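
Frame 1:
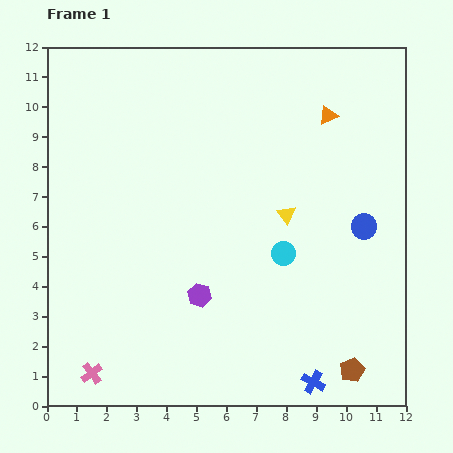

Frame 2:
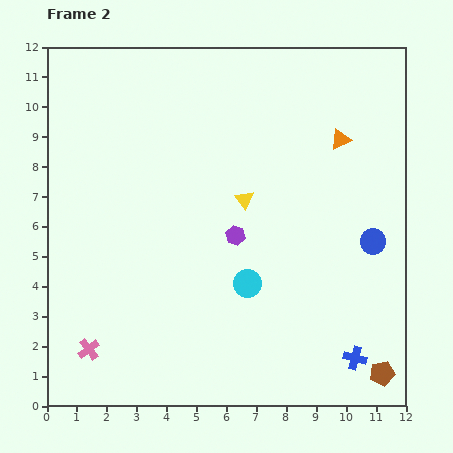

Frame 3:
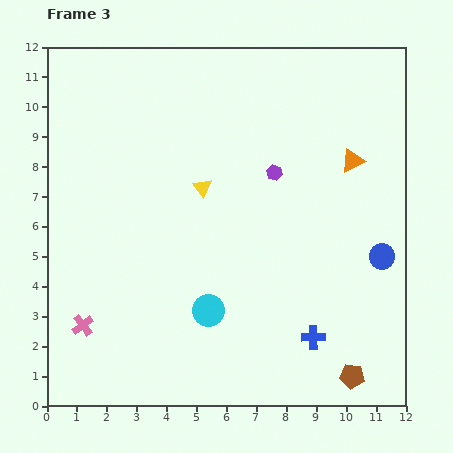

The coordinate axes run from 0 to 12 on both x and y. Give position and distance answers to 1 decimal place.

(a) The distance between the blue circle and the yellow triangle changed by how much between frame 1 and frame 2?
+1.9

Distance in frame 1: 2.6. Distance in frame 2: 4.5.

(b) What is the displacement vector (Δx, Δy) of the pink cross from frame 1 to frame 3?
(-0.3, 1.6)

The pink cross was at (1.5, 1.1) in frame 1 and (1.2, 2.7) in frame 3.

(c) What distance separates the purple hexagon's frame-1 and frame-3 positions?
4.8

The purple hexagon moved from (5.1, 3.7) to (7.6, 7.8), a distance of √(2.5² + 4.1²) ≈ 4.8.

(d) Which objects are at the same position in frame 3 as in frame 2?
none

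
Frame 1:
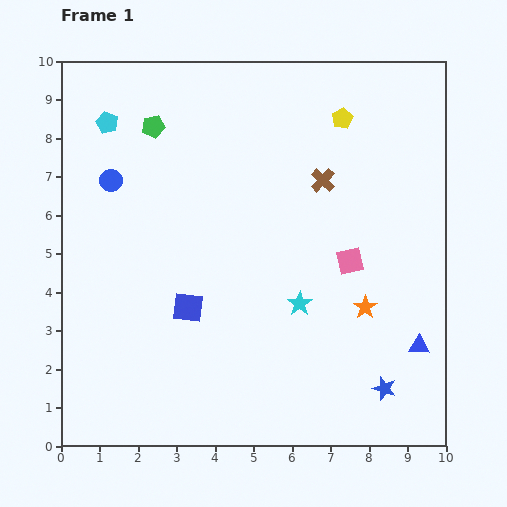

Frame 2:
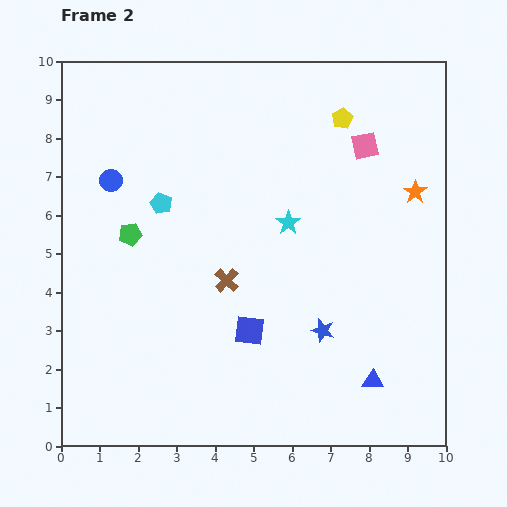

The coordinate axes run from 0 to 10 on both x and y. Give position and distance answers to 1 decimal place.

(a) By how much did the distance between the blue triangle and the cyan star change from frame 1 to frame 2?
+1.4

Distance in frame 1: 3.3. Distance in frame 2: 4.7.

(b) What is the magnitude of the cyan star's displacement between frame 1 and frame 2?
2.1

The cyan star moved from (6.2, 3.7) to (5.9, 5.8), a distance of √(0.3² + 2.1²) ≈ 2.1.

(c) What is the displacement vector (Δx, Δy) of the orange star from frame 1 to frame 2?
(1.3, 3.0)

The orange star was at (7.9, 3.6) in frame 1 and (9.2, 6.6) in frame 2.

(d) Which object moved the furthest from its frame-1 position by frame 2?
the brown cross

(moved 3.6; next 3.3)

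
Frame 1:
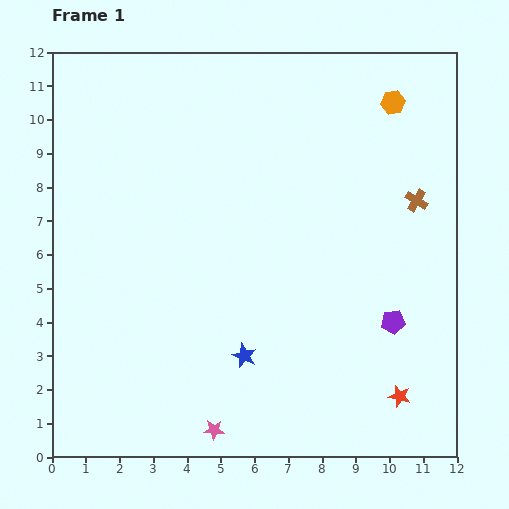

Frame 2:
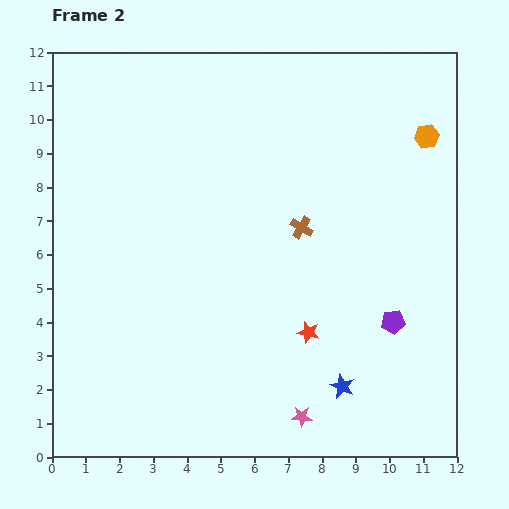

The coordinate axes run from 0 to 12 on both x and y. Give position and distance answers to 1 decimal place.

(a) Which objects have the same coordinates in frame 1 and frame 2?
the purple pentagon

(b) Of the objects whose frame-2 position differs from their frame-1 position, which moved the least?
the orange hexagon

(moved 1.4)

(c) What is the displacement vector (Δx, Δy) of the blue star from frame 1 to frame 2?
(2.9, -0.9)

The blue star was at (5.7, 3.0) in frame 1 and (8.6, 2.1) in frame 2.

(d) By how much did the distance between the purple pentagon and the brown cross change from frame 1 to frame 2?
+0.2

Distance in frame 1: 3.7. Distance in frame 2: 3.9.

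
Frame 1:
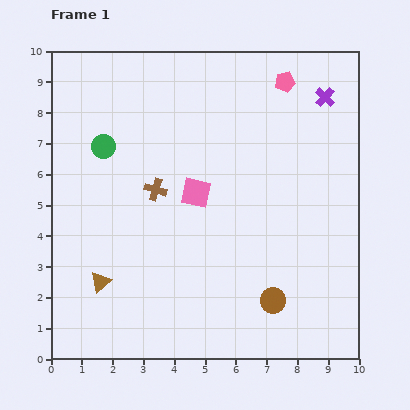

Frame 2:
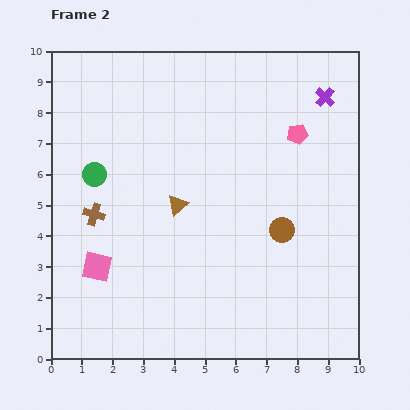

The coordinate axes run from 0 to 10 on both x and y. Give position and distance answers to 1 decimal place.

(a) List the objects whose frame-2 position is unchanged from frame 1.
the purple cross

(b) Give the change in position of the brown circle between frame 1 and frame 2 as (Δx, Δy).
(0.3, 2.3)

The brown circle was at (7.2, 1.9) in frame 1 and (7.5, 4.2) in frame 2.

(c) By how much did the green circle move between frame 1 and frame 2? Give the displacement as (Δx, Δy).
(-0.3, -0.9)

The green circle was at (1.7, 6.9) in frame 1 and (1.4, 6.0) in frame 2.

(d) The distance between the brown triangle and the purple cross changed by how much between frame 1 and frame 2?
-3.5

Distance in frame 1: 9.4. Distance in frame 2: 5.9.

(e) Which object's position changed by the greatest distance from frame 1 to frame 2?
the pink square

(moved 4.0; next 3.5)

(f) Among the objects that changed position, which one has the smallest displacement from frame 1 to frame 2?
the green circle

(moved 0.9)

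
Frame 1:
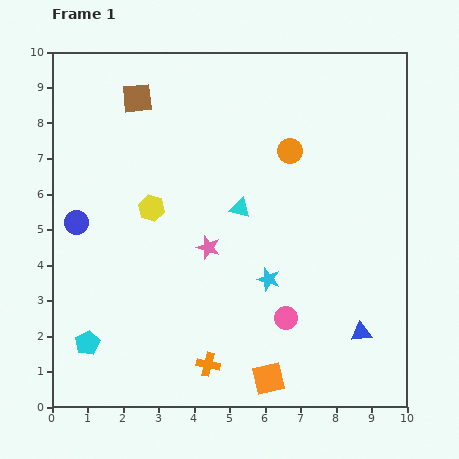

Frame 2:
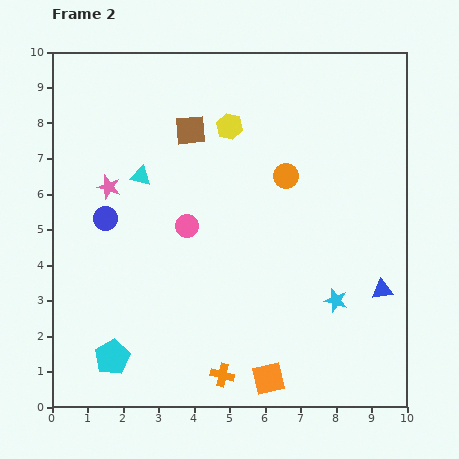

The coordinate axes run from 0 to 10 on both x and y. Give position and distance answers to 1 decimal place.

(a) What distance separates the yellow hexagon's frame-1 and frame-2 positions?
3.2

The yellow hexagon moved from (2.8, 5.6) to (5.0, 7.9), a distance of √(2.2² + 2.3²) ≈ 3.2.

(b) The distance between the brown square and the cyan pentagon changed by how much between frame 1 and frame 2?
-0.2

Distance in frame 1: 7.0. Distance in frame 2: 6.8.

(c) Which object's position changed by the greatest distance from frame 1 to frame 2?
the pink circle

(moved 3.8; next 3.3)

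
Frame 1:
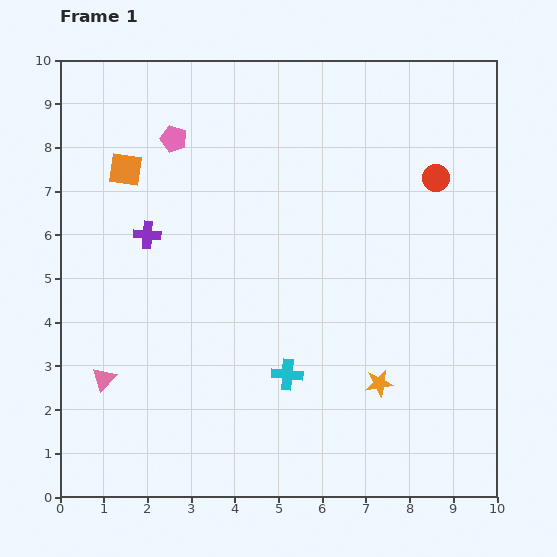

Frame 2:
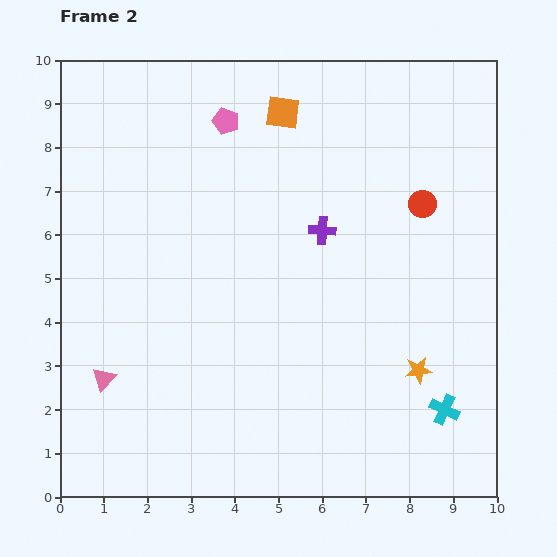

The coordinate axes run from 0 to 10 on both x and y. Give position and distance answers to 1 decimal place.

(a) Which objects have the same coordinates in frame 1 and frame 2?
the pink triangle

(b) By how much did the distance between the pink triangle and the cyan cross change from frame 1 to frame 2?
+3.6

Distance in frame 1: 4.2. Distance in frame 2: 7.8.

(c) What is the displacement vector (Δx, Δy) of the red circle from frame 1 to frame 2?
(-0.3, -0.6)

The red circle was at (8.6, 7.3) in frame 1 and (8.3, 6.7) in frame 2.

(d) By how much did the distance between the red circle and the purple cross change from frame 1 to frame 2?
-4.3

Distance in frame 1: 6.7. Distance in frame 2: 2.4.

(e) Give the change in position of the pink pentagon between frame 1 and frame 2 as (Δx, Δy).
(1.2, 0.4)

The pink pentagon was at (2.6, 8.2) in frame 1 and (3.8, 8.6) in frame 2.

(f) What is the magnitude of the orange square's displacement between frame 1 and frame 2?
3.8

The orange square moved from (1.5, 7.5) to (5.1, 8.8), a distance of √(3.6² + 1.3²) ≈ 3.8.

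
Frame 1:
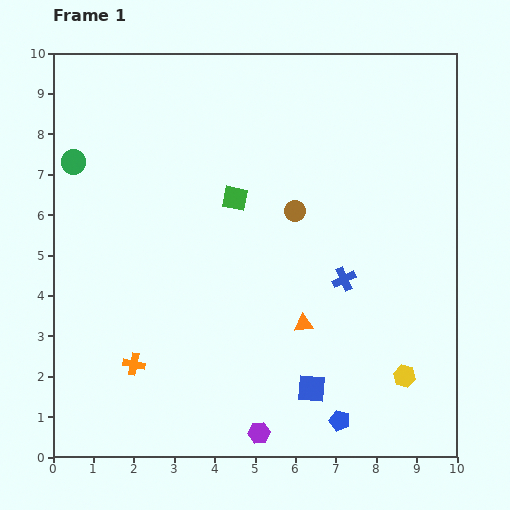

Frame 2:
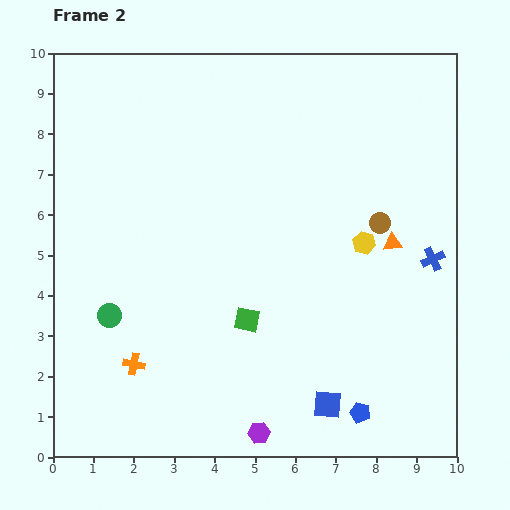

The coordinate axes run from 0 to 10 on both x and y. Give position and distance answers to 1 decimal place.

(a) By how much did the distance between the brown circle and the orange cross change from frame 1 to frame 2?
+1.5

Distance in frame 1: 5.5. Distance in frame 2: 7.0.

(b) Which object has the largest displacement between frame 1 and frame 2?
the green circle

(moved 3.9; next 3.4)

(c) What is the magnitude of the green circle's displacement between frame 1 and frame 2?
3.9

The green circle moved from (0.5, 7.3) to (1.4, 3.5), a distance of √(0.9² + 3.8²) ≈ 3.9.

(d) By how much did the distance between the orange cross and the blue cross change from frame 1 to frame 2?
+2.2

Distance in frame 1: 5.6. Distance in frame 2: 7.8.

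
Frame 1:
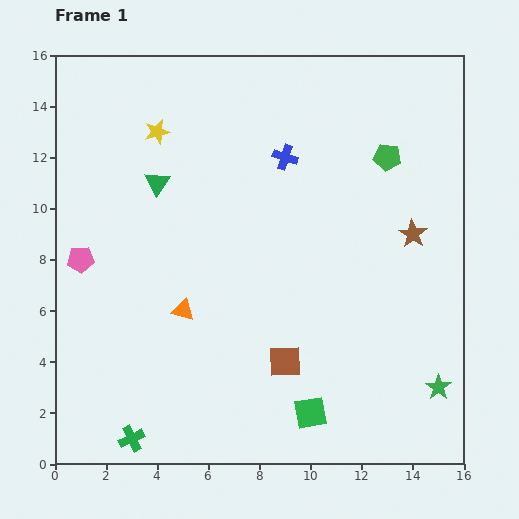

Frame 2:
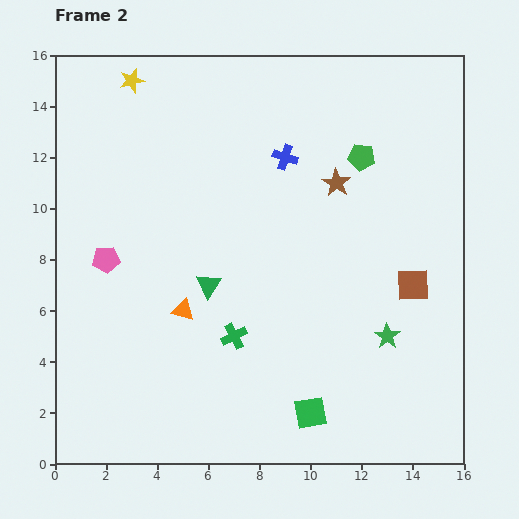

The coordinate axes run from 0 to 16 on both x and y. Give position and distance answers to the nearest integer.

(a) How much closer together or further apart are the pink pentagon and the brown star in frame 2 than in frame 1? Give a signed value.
-4

Distance in frame 1: 13. Distance in frame 2: 9.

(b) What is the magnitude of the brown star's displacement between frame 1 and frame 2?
4

The brown star moved from (14, 9) to (11, 11), a distance of √(3² + 2²) ≈ 4.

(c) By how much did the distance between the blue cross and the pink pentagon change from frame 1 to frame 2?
-1

Distance in frame 1: 9. Distance in frame 2: 8.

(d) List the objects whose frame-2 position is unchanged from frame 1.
the orange triangle, the blue cross, the green square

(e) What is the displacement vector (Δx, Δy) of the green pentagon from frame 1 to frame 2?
(-1, 0)

The green pentagon was at (13, 12) in frame 1 and (12, 12) in frame 2.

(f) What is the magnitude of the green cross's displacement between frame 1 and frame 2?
6

The green cross moved from (3, 1) to (7, 5), a distance of √(4² + 4²) ≈ 6.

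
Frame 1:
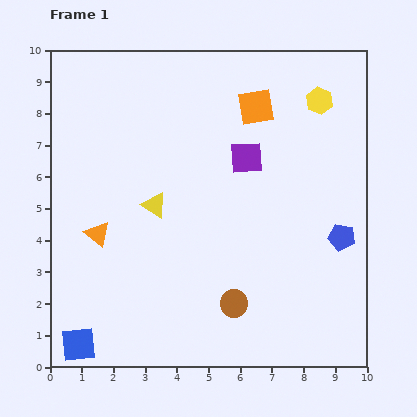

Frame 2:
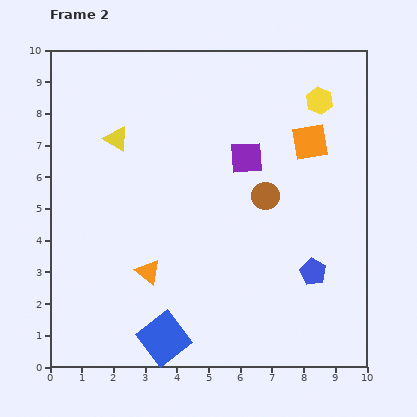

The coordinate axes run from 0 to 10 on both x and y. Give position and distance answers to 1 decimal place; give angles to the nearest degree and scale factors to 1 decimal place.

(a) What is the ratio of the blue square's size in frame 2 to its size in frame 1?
1.4×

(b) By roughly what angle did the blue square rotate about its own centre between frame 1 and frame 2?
31° counter-clockwise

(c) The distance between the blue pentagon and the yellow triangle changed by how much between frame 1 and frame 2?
+1.5

Distance in frame 1: 6.0. Distance in frame 2: 7.5.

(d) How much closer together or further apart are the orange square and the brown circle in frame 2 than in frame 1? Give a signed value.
-4.0

Distance in frame 1: 6.2. Distance in frame 2: 2.2.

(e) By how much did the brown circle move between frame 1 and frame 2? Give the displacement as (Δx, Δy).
(1.0, 3.4)

The brown circle was at (5.8, 2.0) in frame 1 and (6.8, 5.4) in frame 2.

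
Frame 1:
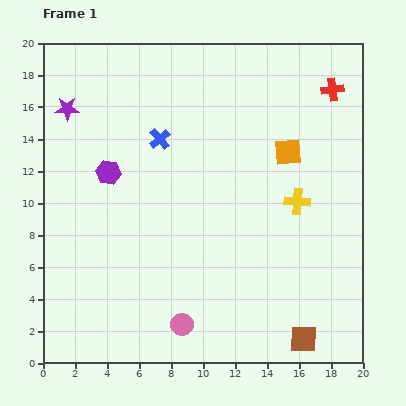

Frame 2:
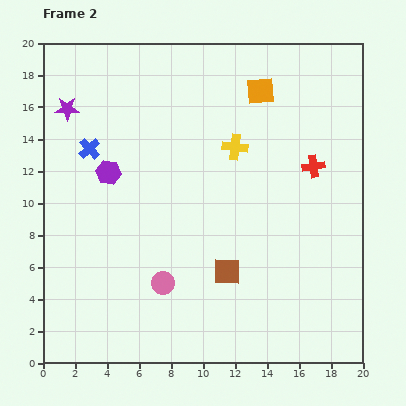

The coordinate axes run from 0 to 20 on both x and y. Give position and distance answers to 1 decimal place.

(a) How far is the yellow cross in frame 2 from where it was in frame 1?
5.2

The yellow cross moved from (15.9, 10.1) to (12.0, 13.5), a distance of √(3.9² + 3.4²) ≈ 5.2.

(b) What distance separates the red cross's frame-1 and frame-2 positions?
4.9

The red cross moved from (18.1, 17.1) to (16.9, 12.3), a distance of √(1.2² + 4.8²) ≈ 4.9.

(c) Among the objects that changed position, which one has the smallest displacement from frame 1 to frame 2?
the pink circle

(moved 2.9)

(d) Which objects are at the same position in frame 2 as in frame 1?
the purple star, the purple hexagon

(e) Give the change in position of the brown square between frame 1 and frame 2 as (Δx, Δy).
(-4.8, 4.2)

The brown square was at (16.3, 1.5) in frame 1 and (11.5, 5.7) in frame 2.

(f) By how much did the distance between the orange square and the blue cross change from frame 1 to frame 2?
+3.3

Distance in frame 1: 8.0. Distance in frame 2: 11.3.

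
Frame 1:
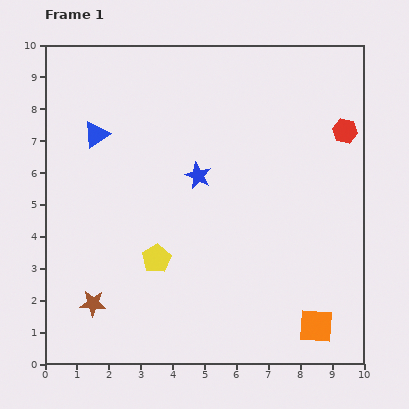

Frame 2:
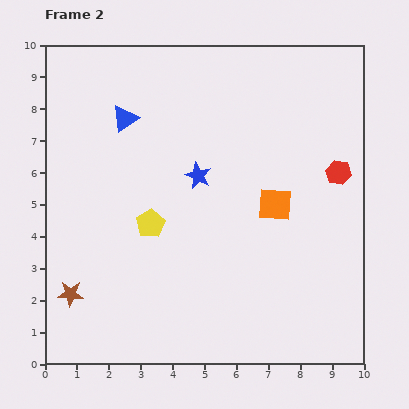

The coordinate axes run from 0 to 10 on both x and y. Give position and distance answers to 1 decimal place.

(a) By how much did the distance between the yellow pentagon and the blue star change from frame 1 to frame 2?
-0.8

Distance in frame 1: 2.9. Distance in frame 2: 2.1.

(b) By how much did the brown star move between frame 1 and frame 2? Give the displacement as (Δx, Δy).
(-0.7, 0.3)

The brown star was at (1.5, 1.9) in frame 1 and (0.8, 2.2) in frame 2.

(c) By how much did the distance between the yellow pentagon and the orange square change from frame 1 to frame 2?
-1.5

Distance in frame 1: 5.4. Distance in frame 2: 3.9.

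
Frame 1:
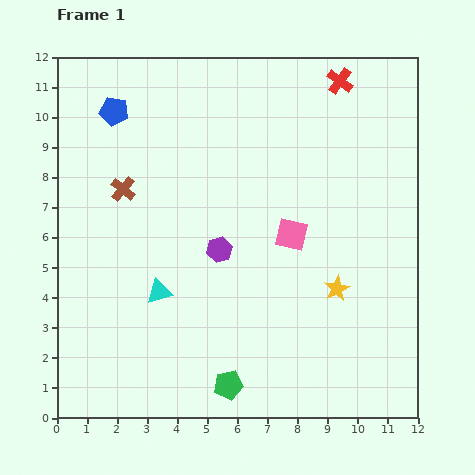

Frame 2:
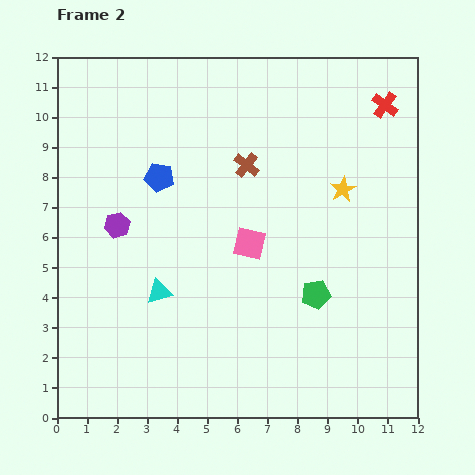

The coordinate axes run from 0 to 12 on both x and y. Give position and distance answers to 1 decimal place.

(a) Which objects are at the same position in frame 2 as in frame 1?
the cyan triangle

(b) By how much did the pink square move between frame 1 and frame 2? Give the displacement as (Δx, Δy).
(-1.4, -0.3)

The pink square was at (7.8, 6.1) in frame 1 and (6.4, 5.8) in frame 2.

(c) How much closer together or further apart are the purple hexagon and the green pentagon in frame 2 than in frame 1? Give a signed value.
+2.5

Distance in frame 1: 4.5. Distance in frame 2: 7.0.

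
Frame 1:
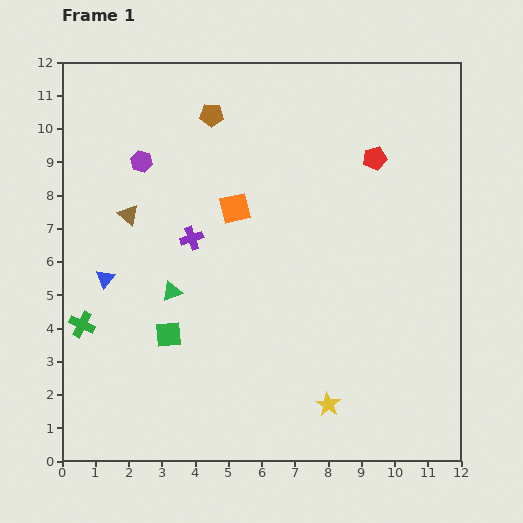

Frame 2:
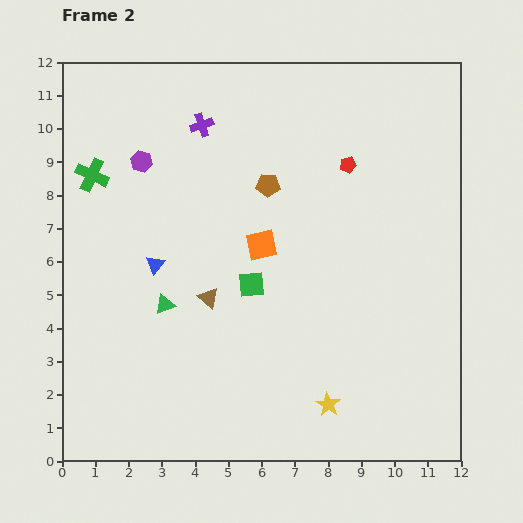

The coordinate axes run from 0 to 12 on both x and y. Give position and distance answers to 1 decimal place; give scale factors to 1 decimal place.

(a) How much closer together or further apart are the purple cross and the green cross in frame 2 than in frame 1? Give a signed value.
-0.6

Distance in frame 1: 4.2. Distance in frame 2: 3.6.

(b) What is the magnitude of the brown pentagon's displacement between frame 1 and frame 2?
2.7

The brown pentagon moved from (4.5, 10.4) to (6.2, 8.3), a distance of √(1.7² + 2.1²) ≈ 2.7.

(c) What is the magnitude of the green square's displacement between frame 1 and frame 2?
2.9

The green square moved from (3.2, 3.8) to (5.7, 5.3), a distance of √(2.5² + 1.5²) ≈ 2.9.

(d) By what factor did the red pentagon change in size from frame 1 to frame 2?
0.7×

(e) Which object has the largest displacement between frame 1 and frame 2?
the green cross

(moved 4.5; next 3.5)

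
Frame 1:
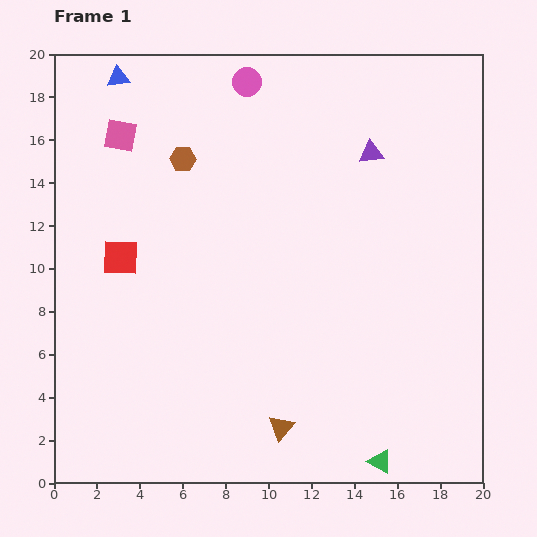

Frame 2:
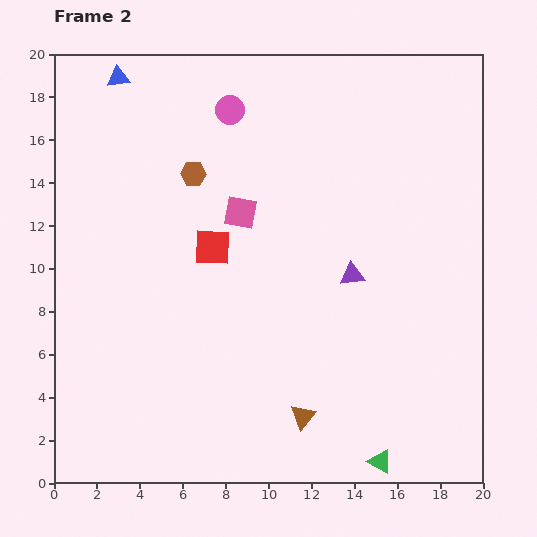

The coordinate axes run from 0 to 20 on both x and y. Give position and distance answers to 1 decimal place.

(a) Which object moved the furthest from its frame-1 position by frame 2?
the pink square

(moved 6.7; next 5.8)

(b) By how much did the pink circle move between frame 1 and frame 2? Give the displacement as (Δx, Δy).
(-0.8, -1.3)

The pink circle was at (9.0, 18.7) in frame 1 and (8.2, 17.4) in frame 2.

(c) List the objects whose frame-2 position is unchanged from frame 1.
the blue triangle, the green triangle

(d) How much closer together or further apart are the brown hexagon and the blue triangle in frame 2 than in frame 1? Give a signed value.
+0.9

Distance in frame 1: 4.8. Distance in frame 2: 5.7.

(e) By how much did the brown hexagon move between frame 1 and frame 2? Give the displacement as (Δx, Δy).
(0.5, -0.7)

The brown hexagon was at (6.0, 15.1) in frame 1 and (6.5, 14.4) in frame 2.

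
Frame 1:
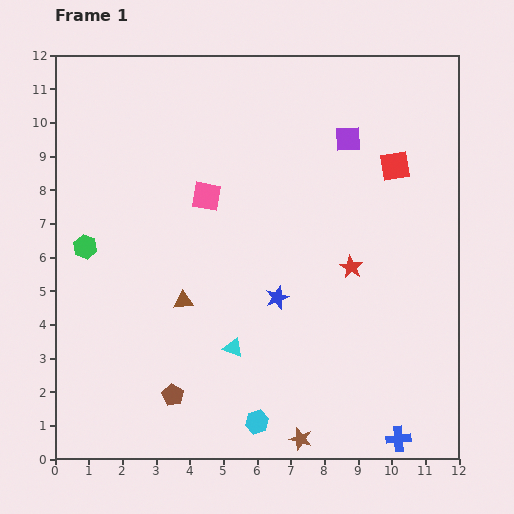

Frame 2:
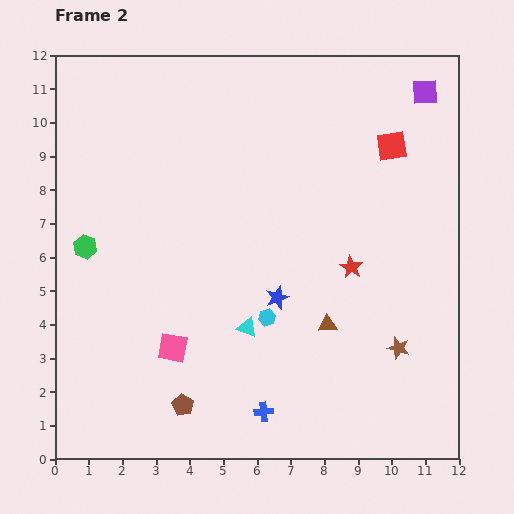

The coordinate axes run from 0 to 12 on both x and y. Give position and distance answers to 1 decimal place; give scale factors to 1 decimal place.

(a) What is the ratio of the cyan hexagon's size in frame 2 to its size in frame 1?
0.7×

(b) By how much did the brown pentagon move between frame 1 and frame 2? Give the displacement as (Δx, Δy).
(0.3, -0.3)

The brown pentagon was at (3.5, 1.9) in frame 1 and (3.8, 1.6) in frame 2.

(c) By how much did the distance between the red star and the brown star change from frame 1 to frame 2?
-2.5

Distance in frame 1: 5.3. Distance in frame 2: 2.8.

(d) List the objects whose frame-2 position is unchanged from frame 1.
the blue star, the red star, the green hexagon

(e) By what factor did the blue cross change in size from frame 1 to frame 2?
0.8×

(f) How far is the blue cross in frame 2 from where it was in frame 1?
4.1

The blue cross moved from (10.2, 0.6) to (6.2, 1.4), a distance of √(4.0² + 0.8²) ≈ 4.1.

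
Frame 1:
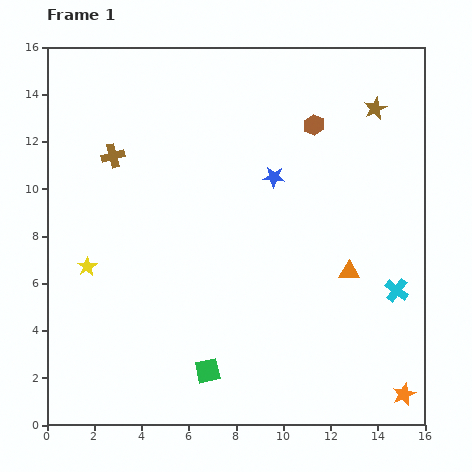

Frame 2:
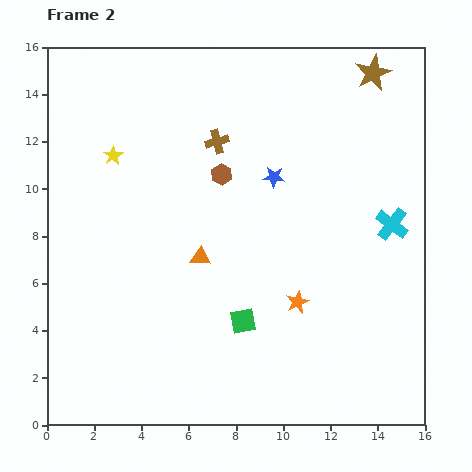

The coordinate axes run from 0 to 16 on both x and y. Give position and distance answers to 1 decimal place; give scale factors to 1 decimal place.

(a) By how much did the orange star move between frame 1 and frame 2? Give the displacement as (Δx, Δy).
(-4.5, 3.9)

The orange star was at (15.1, 1.3) in frame 1 and (10.6, 5.2) in frame 2.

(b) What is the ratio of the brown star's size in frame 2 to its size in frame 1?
1.6×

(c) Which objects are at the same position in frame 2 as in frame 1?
the blue star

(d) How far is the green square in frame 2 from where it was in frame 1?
2.6

The green square moved from (6.8, 2.3) to (8.3, 4.4), a distance of √(1.5² + 2.1²) ≈ 2.6.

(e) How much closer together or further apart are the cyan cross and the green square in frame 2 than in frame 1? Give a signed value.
-1.2

Distance in frame 1: 8.7. Distance in frame 2: 7.5.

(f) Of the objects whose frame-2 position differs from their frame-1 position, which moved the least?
the brown star

(moved 1.5)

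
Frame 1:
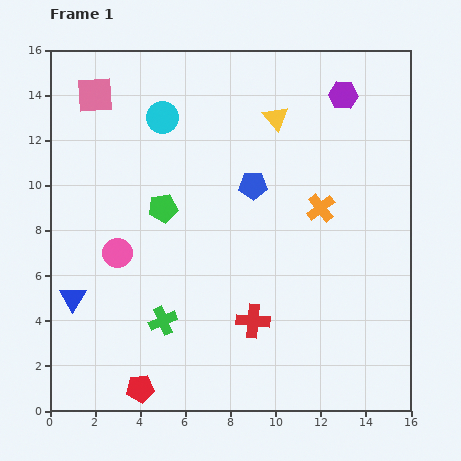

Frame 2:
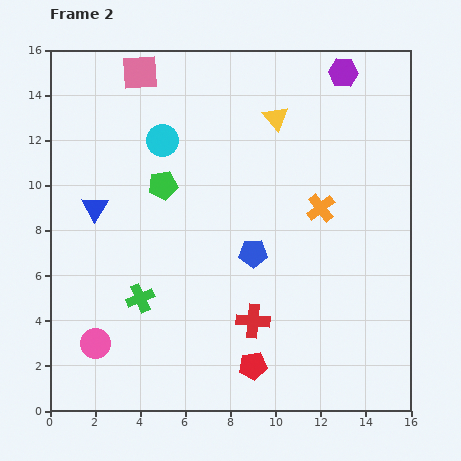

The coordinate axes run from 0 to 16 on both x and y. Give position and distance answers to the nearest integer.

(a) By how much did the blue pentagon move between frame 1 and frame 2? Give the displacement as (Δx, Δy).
(0, -3)

The blue pentagon was at (9, 10) in frame 1 and (9, 7) in frame 2.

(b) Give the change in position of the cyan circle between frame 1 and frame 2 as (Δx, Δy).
(0, -1)

The cyan circle was at (5, 13) in frame 1 and (5, 12) in frame 2.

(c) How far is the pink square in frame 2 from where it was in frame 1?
2

The pink square moved from (2, 14) to (4, 15), a distance of √(2² + 1²) ≈ 2.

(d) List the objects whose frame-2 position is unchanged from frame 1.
the yellow triangle, the orange cross, the red cross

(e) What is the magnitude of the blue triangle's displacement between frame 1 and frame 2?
4

The blue triangle moved from (1, 5) to (2, 9), a distance of √(1² + 4²) ≈ 4.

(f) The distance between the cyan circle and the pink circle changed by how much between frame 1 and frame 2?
+3

Distance in frame 1: 6. Distance in frame 2: 9.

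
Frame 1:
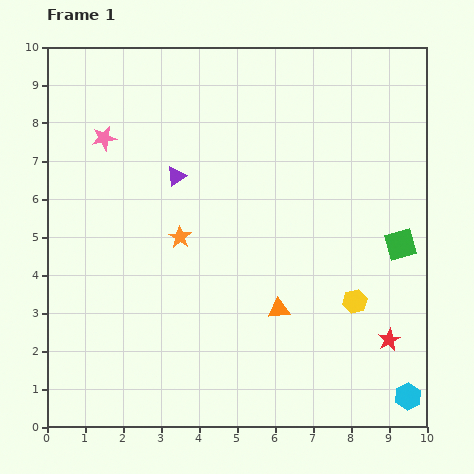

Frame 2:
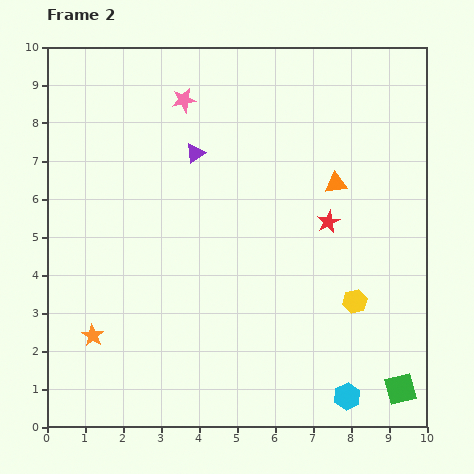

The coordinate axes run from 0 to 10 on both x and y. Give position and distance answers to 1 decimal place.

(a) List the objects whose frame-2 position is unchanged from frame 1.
the yellow hexagon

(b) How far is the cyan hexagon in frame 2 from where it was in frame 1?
1.6

The cyan hexagon moved from (9.5, 0.8) to (7.9, 0.8), a distance of √(1.6² + 0.0²) ≈ 1.6.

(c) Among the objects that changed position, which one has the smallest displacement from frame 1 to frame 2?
the purple triangle

(moved 0.8)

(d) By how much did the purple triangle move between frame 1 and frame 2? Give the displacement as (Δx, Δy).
(0.5, 0.6)

The purple triangle was at (3.4, 6.6) in frame 1 and (3.9, 7.2) in frame 2.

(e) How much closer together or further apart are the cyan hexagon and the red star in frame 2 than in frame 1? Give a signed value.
+3.0

Distance in frame 1: 1.6. Distance in frame 2: 4.6.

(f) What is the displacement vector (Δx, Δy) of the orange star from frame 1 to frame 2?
(-2.3, -2.6)

The orange star was at (3.5, 5.0) in frame 1 and (1.2, 2.4) in frame 2.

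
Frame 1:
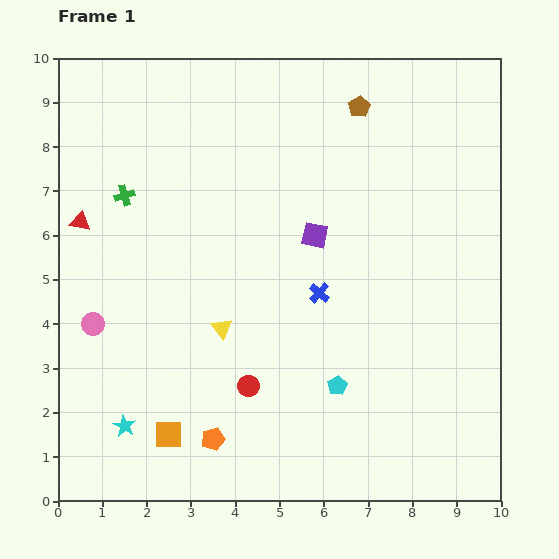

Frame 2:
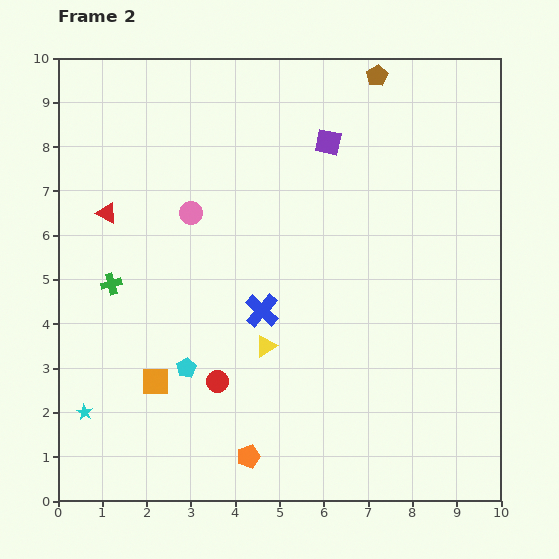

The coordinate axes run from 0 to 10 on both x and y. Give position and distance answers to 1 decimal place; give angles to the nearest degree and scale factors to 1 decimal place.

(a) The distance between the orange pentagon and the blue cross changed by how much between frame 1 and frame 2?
-0.8

Distance in frame 1: 4.1. Distance in frame 2: 3.3.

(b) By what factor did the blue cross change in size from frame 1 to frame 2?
1.6×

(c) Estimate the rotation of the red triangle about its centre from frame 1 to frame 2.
16° clockwise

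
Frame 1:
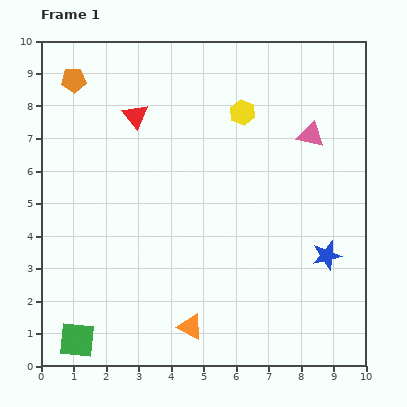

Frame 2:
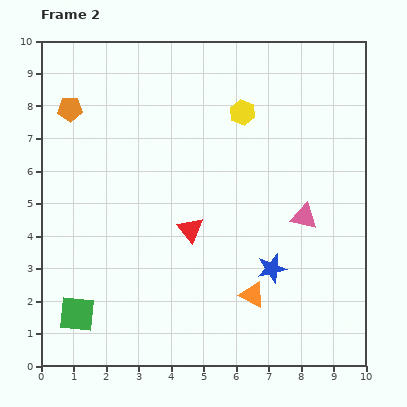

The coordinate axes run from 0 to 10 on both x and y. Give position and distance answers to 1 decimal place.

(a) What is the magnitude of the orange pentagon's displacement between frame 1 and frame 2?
0.9

The orange pentagon moved from (1.0, 8.8) to (0.9, 7.9), a distance of √(0.1² + 0.9²) ≈ 0.9.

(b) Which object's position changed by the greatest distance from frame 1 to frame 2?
the red triangle

(moved 3.9; next 2.5)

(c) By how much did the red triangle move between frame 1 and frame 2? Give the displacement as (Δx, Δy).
(1.7, -3.5)

The red triangle was at (2.9, 7.7) in frame 1 and (4.6, 4.2) in frame 2.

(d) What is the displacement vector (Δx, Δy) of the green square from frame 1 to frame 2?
(0.0, 0.8)

The green square was at (1.1, 0.8) in frame 1 and (1.1, 1.6) in frame 2.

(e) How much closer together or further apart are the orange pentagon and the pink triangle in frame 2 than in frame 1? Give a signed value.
+0.4

Distance in frame 1: 7.5. Distance in frame 2: 7.9.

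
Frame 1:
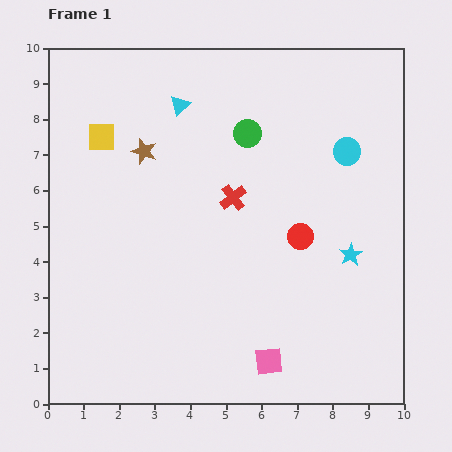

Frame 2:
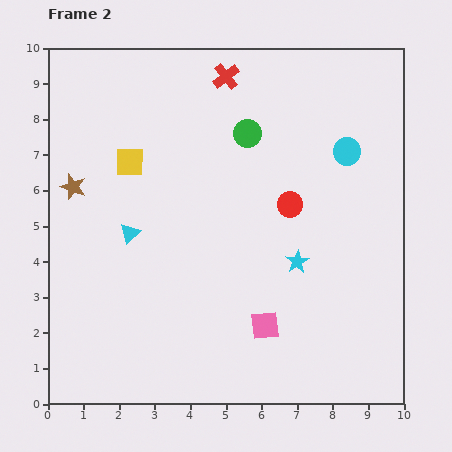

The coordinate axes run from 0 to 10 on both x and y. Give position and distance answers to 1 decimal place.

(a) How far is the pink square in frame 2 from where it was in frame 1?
1.0

The pink square moved from (6.2, 1.2) to (6.1, 2.2), a distance of √(0.1² + 1.0²) ≈ 1.0.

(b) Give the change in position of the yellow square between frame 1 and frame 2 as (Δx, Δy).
(0.8, -0.7)

The yellow square was at (1.5, 7.5) in frame 1 and (2.3, 6.8) in frame 2.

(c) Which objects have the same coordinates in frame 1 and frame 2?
the cyan circle, the green circle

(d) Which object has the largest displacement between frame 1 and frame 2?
the cyan triangle

(moved 3.9; next 3.4)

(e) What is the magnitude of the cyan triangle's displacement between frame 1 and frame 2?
3.9

The cyan triangle moved from (3.7, 8.4) to (2.3, 4.8), a distance of √(1.4² + 3.6²) ≈ 3.9.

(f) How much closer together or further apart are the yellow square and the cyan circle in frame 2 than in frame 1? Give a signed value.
-0.8

Distance in frame 1: 6.9. Distance in frame 2: 6.1.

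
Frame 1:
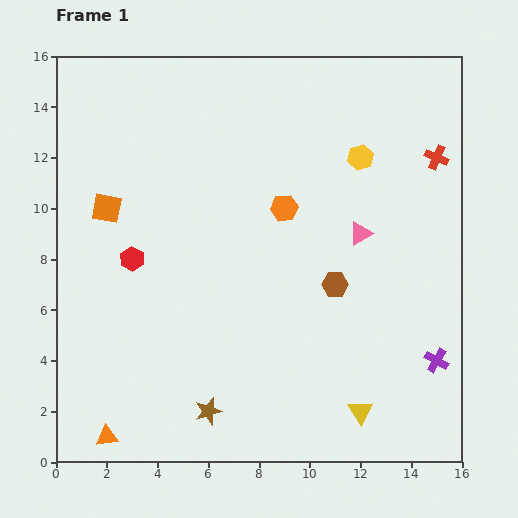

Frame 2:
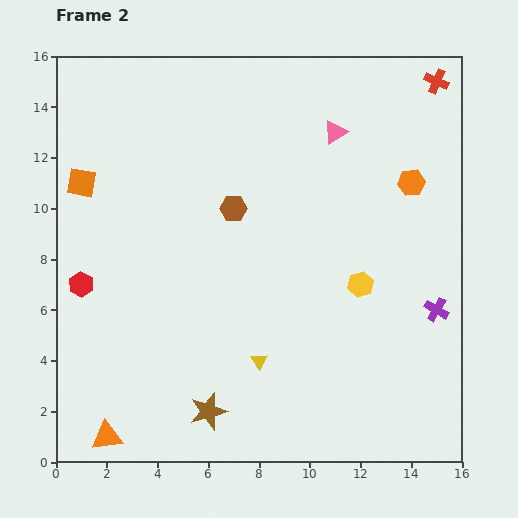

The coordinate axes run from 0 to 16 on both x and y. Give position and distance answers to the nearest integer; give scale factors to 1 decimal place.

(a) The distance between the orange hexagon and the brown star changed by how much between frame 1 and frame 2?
+3

Distance in frame 1: 9. Distance in frame 2: 12.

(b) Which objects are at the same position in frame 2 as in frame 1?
the brown star, the orange triangle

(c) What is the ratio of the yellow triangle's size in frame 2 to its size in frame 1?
0.7×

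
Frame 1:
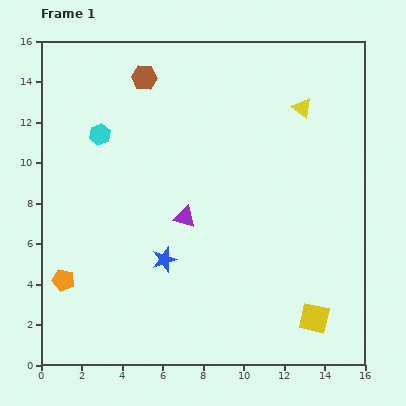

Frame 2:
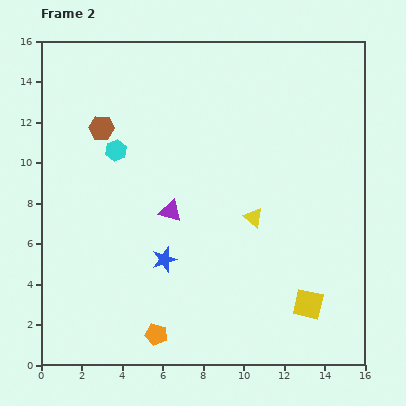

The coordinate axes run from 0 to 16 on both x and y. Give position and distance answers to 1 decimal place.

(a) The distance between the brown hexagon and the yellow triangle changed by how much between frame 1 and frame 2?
+0.8

Distance in frame 1: 7.9. Distance in frame 2: 8.7.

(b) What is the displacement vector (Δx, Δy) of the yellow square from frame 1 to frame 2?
(-0.3, 0.7)

The yellow square was at (13.5, 2.3) in frame 1 and (13.2, 3.0) in frame 2.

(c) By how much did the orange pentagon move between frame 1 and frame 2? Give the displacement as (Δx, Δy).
(4.6, -2.7)

The orange pentagon was at (1.1, 4.2) in frame 1 and (5.7, 1.5) in frame 2.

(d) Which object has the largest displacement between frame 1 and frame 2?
the yellow triangle

(moved 5.9; next 5.3)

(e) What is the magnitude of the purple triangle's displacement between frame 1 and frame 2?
0.8

The purple triangle moved from (7.1, 7.3) to (6.4, 7.6), a distance of √(0.7² + 0.3²) ≈ 0.8.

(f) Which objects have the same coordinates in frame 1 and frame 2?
the blue star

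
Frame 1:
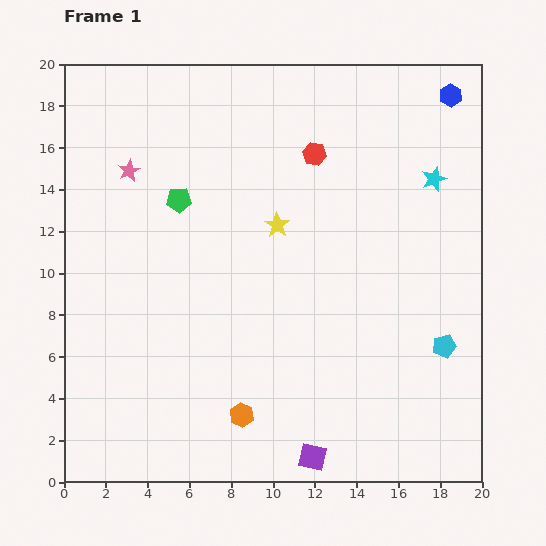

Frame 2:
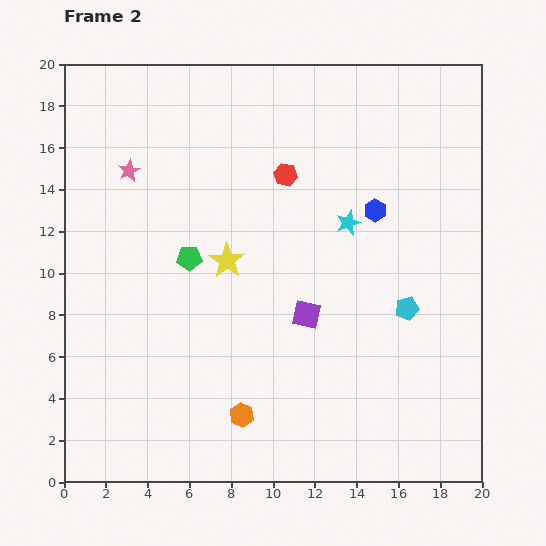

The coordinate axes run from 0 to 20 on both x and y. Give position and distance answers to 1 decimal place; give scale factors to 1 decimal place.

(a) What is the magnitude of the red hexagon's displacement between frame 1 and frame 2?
1.7

The red hexagon moved from (12.0, 15.7) to (10.6, 14.7), a distance of √(1.4² + 1.0²) ≈ 1.7.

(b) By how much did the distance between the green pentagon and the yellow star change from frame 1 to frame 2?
-3.1

Distance in frame 1: 4.9. Distance in frame 2: 1.8.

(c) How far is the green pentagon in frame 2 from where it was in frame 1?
2.8

The green pentagon moved from (5.5, 13.5) to (6.0, 10.7), a distance of √(0.5² + 2.8²) ≈ 2.8.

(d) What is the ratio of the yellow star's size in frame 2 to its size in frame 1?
1.4×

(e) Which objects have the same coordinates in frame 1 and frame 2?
the pink star, the orange hexagon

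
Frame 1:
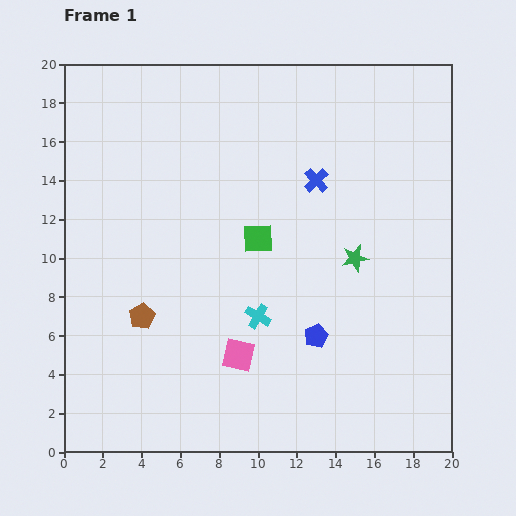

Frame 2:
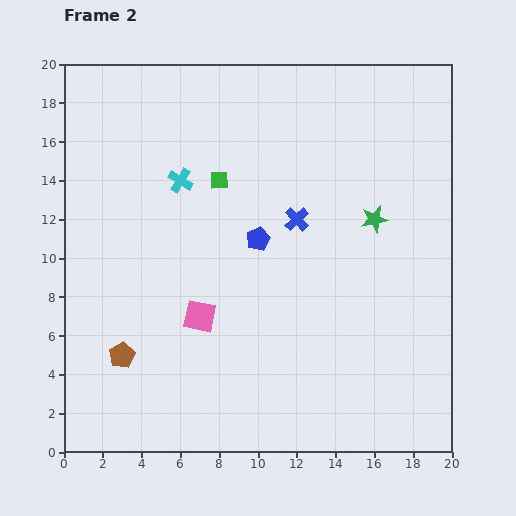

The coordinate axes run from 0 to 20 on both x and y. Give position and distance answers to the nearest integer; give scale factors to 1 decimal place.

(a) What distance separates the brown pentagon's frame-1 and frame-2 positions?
2

The brown pentagon moved from (4, 7) to (3, 5), a distance of √(1² + 2²) ≈ 2.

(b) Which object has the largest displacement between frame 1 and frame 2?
the cyan cross

(moved 8; next 6)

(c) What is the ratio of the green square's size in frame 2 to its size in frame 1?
0.6×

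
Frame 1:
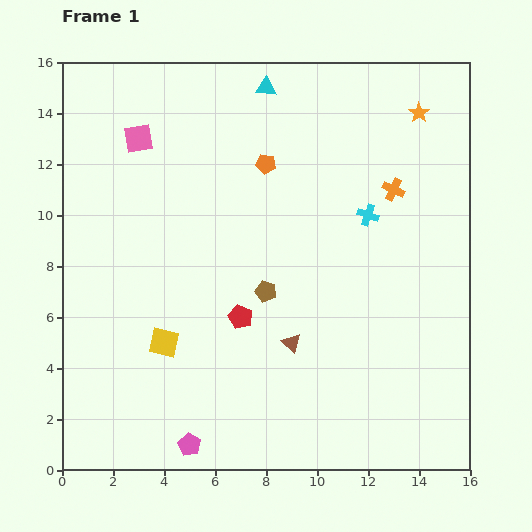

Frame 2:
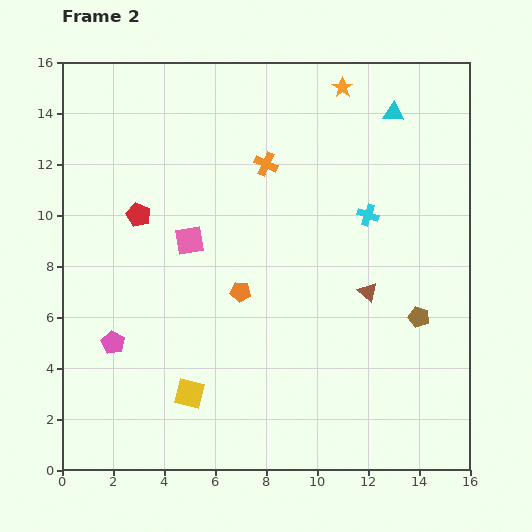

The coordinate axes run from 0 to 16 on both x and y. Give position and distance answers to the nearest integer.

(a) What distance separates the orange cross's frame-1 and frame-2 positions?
5

The orange cross moved from (13, 11) to (8, 12), a distance of √(5² + 1²) ≈ 5.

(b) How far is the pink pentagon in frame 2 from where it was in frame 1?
5

The pink pentagon moved from (5, 1) to (2, 5), a distance of √(3² + 4²) ≈ 5.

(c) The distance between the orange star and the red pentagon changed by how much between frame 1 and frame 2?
-2

Distance in frame 1: 11. Distance in frame 2: 9.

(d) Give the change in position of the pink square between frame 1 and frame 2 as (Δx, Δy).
(2, -4)

The pink square was at (3, 13) in frame 1 and (5, 9) in frame 2.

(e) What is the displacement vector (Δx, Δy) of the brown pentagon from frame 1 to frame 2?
(6, -1)

The brown pentagon was at (8, 7) in frame 1 and (14, 6) in frame 2.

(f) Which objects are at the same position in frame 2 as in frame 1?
the cyan cross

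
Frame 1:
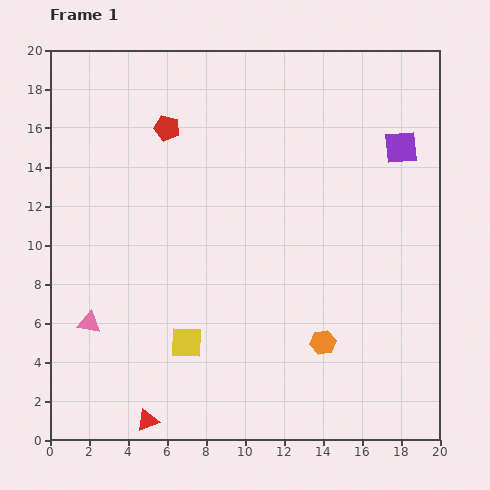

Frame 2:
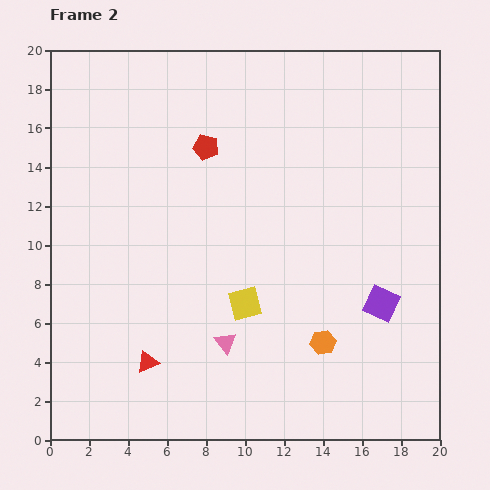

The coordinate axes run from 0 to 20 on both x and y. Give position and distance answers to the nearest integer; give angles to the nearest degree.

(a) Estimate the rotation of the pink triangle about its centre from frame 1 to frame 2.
39° clockwise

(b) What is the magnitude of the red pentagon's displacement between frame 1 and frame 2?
2

The red pentagon moved from (6, 16) to (8, 15), a distance of √(2² + 1²) ≈ 2.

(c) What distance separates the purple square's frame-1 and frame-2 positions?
8

The purple square moved from (18, 15) to (17, 7), a distance of √(1² + 8²) ≈ 8.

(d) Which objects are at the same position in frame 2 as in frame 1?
the orange hexagon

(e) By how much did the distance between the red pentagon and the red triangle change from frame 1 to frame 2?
-4

Distance in frame 1: 15. Distance in frame 2: 11.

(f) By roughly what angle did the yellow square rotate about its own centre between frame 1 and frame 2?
17° counter-clockwise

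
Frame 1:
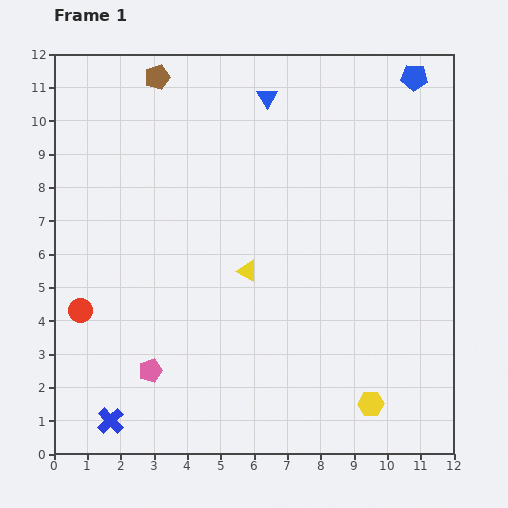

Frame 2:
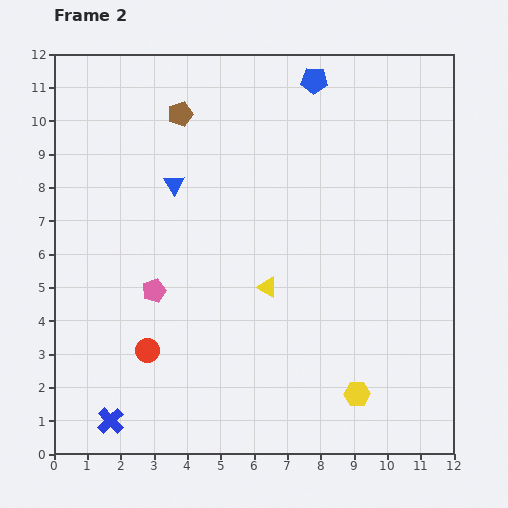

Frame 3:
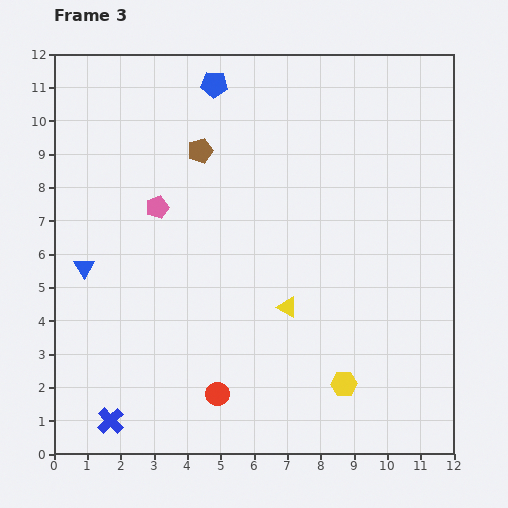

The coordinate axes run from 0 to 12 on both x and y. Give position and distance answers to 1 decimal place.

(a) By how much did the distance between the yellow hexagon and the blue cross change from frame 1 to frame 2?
-0.4

Distance in frame 1: 7.8. Distance in frame 2: 7.4.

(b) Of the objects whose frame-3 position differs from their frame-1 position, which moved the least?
the yellow hexagon

(moved 1.0)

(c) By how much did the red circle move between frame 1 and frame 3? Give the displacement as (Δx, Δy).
(4.1, -2.5)

The red circle was at (0.8, 4.3) in frame 1 and (4.9, 1.8) in frame 3.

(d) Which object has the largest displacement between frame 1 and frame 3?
the blue triangle

(moved 7.5; next 6.0)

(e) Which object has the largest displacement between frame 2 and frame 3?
the blue triangle

(moved 3.7; next 3.0)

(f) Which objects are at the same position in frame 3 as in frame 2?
the blue cross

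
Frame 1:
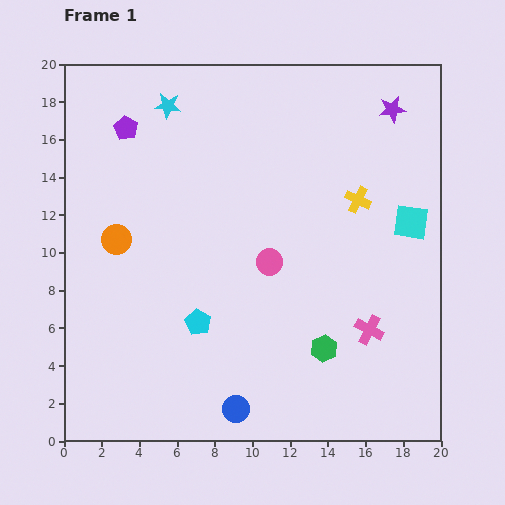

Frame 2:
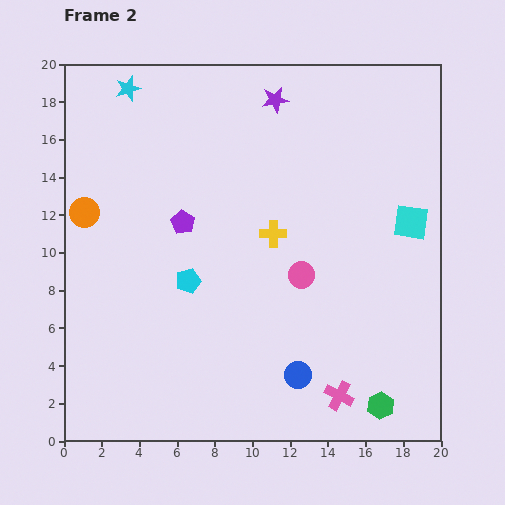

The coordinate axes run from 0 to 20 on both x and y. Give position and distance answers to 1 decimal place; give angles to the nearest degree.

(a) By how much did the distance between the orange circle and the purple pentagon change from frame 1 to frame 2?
-0.7

Distance in frame 1: 5.9. Distance in frame 2: 5.2.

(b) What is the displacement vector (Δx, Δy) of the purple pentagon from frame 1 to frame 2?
(3.0, -5.0)

The purple pentagon was at (3.3, 16.6) in frame 1 and (6.3, 11.6) in frame 2.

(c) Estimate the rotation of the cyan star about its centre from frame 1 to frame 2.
24° counter-clockwise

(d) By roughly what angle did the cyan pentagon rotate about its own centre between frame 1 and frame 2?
27° clockwise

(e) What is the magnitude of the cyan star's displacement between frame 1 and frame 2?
2.3

The cyan star moved from (5.5, 17.8) to (3.4, 18.7), a distance of √(2.1² + 0.9²) ≈ 2.3.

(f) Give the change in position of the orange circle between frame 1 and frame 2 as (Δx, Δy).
(-1.7, 1.4)

The orange circle was at (2.8, 10.7) in frame 1 and (1.1, 12.1) in frame 2.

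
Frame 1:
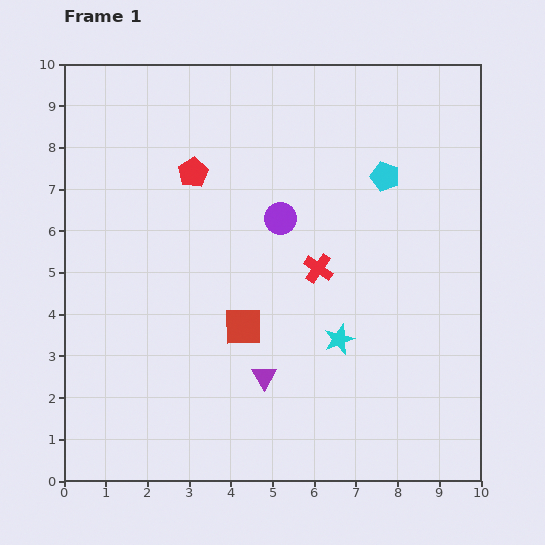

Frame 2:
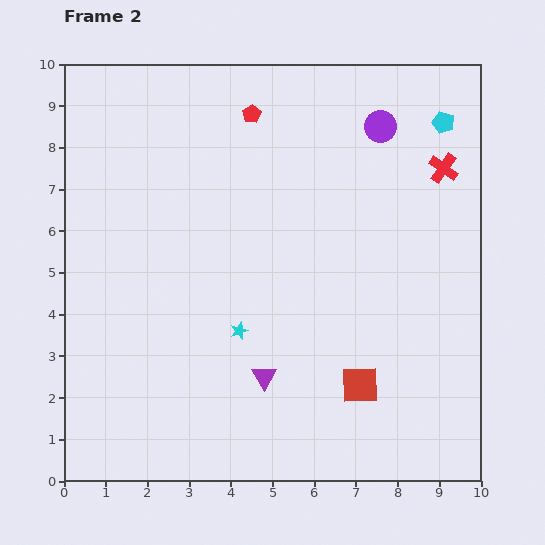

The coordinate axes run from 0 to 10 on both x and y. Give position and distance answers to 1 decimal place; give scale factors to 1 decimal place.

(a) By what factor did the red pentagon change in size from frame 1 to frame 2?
0.6×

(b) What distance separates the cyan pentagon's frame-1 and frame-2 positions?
1.9

The cyan pentagon moved from (7.7, 7.3) to (9.1, 8.6), a distance of √(1.4² + 1.3²) ≈ 1.9.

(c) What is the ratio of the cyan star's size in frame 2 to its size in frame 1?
0.6×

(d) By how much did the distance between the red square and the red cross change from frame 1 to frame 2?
+3.3

Distance in frame 1: 2.3. Distance in frame 2: 5.6.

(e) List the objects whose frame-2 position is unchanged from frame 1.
the purple triangle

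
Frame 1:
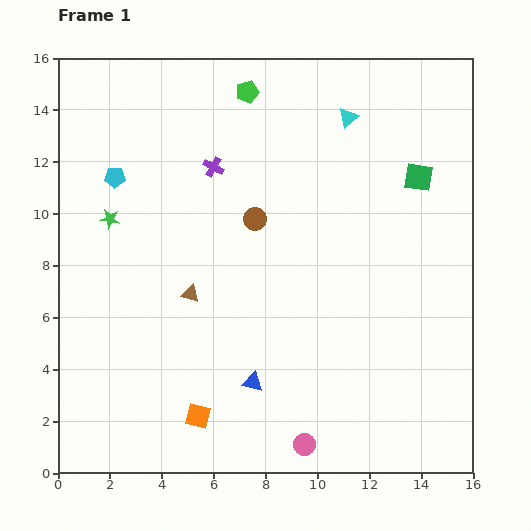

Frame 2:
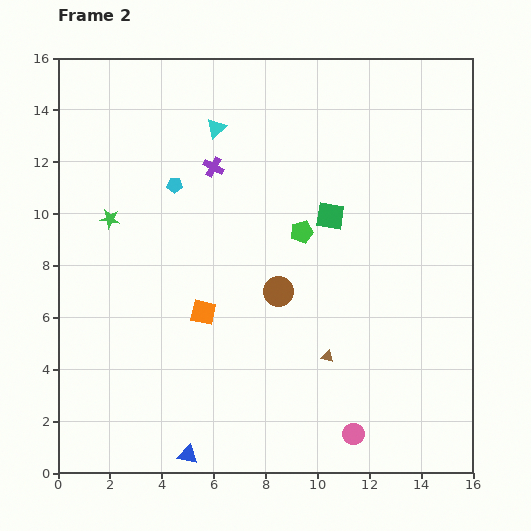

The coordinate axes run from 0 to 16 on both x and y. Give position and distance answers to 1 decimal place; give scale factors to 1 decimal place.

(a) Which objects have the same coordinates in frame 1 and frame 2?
the purple cross, the green star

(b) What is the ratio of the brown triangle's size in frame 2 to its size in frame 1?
0.7×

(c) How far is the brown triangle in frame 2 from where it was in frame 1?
5.8

The brown triangle moved from (5.1, 6.9) to (10.4, 4.5), a distance of √(5.3² + 2.4²) ≈ 5.8.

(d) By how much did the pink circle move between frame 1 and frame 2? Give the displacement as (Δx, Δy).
(1.9, 0.4)

The pink circle was at (9.5, 1.1) in frame 1 and (11.4, 1.5) in frame 2.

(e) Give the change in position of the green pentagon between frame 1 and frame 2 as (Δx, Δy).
(2.1, -5.4)

The green pentagon was at (7.3, 14.7) in frame 1 and (9.4, 9.3) in frame 2.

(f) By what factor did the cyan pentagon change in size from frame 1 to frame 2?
0.7×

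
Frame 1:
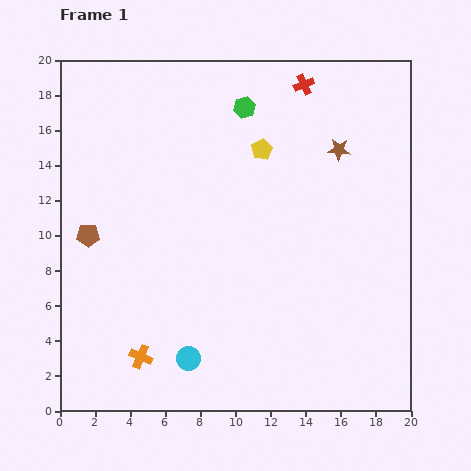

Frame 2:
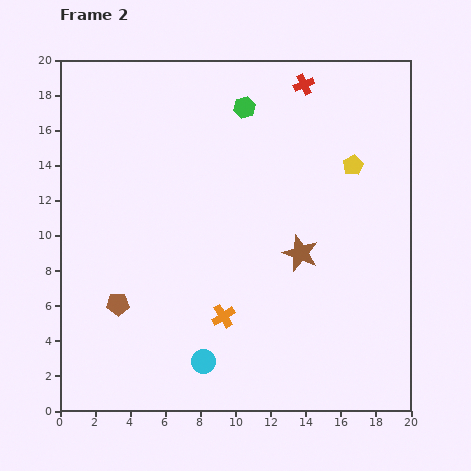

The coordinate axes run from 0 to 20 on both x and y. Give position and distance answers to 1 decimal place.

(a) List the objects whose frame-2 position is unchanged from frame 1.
the red cross, the green hexagon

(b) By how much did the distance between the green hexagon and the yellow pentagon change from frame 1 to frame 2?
+4.4

Distance in frame 1: 2.6. Distance in frame 2: 7.0.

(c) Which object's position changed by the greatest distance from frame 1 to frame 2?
the brown star

(moved 6.3; next 5.3)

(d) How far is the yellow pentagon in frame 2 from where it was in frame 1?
5.3

The yellow pentagon moved from (11.5, 14.9) to (16.7, 14.0), a distance of √(5.2² + 0.9²) ≈ 5.3.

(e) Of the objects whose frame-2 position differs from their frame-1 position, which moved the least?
the cyan circle

(moved 0.9)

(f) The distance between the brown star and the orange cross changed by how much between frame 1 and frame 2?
-10.6

Distance in frame 1: 16.3. Distance in frame 2: 5.7.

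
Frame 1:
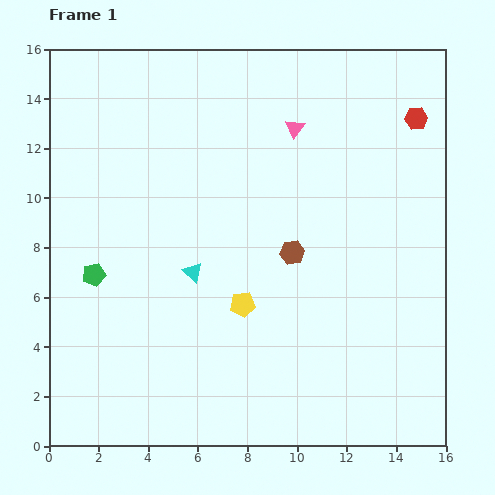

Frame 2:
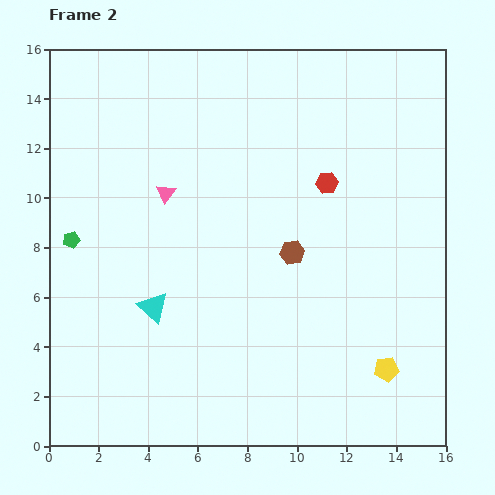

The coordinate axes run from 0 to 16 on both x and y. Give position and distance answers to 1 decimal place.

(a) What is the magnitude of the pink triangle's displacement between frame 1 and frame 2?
5.8

The pink triangle moved from (9.9, 12.8) to (4.7, 10.2), a distance of √(5.2² + 2.6²) ≈ 5.8.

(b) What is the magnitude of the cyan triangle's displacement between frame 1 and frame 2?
2.1

The cyan triangle moved from (5.8, 7.0) to (4.2, 5.6), a distance of √(1.6² + 1.4²) ≈ 2.1.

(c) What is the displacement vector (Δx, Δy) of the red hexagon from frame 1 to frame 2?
(-3.6, -2.6)

The red hexagon was at (14.8, 13.2) in frame 1 and (11.2, 10.6) in frame 2.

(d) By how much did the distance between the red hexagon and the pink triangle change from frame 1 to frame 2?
+1.6

Distance in frame 1: 4.9. Distance in frame 2: 6.5.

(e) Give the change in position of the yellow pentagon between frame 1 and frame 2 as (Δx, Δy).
(5.8, -2.6)

The yellow pentagon was at (7.8, 5.7) in frame 1 and (13.6, 3.1) in frame 2.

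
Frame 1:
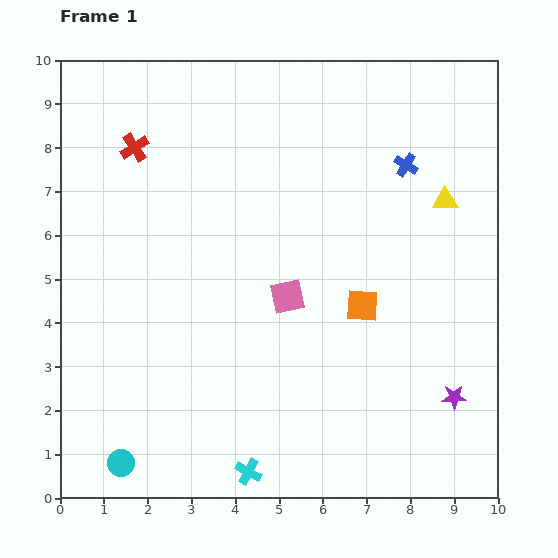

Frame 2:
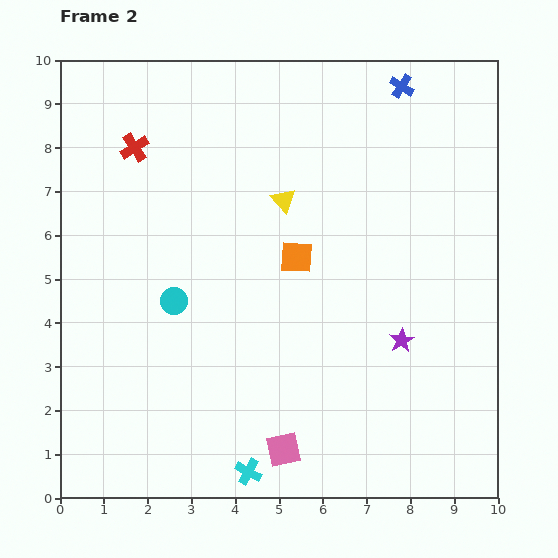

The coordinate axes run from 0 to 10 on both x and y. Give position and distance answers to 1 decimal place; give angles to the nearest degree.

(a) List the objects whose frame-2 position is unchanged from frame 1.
the cyan cross, the red cross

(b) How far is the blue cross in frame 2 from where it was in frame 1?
1.8

The blue cross moved from (7.9, 7.6) to (7.8, 9.4), a distance of √(0.1² + 1.8²) ≈ 1.8.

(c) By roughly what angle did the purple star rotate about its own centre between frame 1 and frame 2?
28° counter-clockwise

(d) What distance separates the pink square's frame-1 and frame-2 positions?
3.5

The pink square moved from (5.2, 4.6) to (5.1, 1.1), a distance of √(0.1² + 3.5²) ≈ 3.5.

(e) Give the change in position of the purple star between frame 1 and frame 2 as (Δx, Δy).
(-1.2, 1.3)

The purple star was at (9.0, 2.3) in frame 1 and (7.8, 3.6) in frame 2.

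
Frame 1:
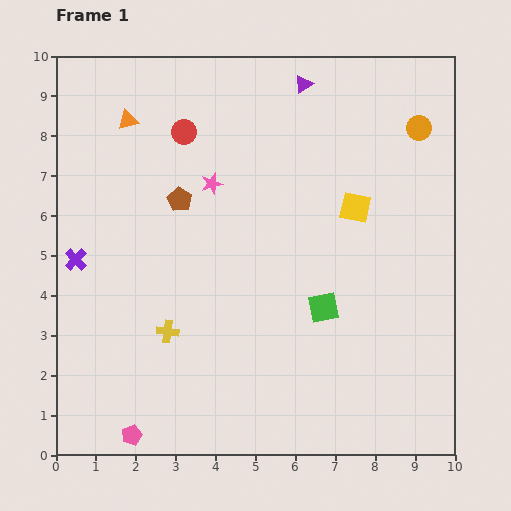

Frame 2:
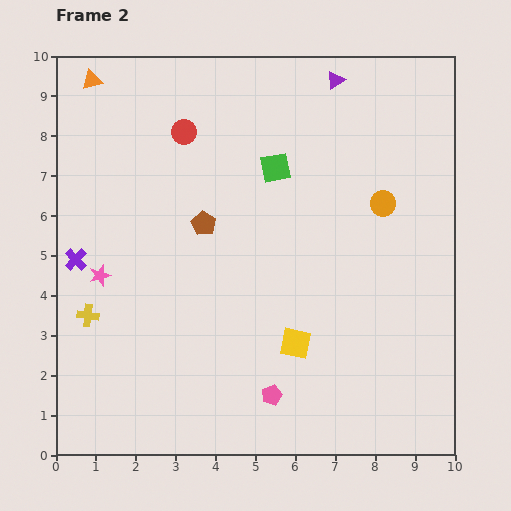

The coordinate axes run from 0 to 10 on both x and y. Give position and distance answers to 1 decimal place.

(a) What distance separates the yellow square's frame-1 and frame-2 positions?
3.7

The yellow square moved from (7.5, 6.2) to (6.0, 2.8), a distance of √(1.5² + 3.4²) ≈ 3.7.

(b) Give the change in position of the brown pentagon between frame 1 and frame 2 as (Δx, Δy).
(0.6, -0.6)

The brown pentagon was at (3.1, 6.4) in frame 1 and (3.7, 5.8) in frame 2.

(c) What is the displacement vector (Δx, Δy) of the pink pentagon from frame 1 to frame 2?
(3.5, 1.0)

The pink pentagon was at (1.9, 0.5) in frame 1 and (5.4, 1.5) in frame 2.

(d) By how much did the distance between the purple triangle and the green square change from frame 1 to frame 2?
-2.9

Distance in frame 1: 5.6. Distance in frame 2: 2.7.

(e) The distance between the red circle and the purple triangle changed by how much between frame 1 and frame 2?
+0.8

Distance in frame 1: 3.2. Distance in frame 2: 4.0.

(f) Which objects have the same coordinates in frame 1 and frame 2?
the purple cross, the red circle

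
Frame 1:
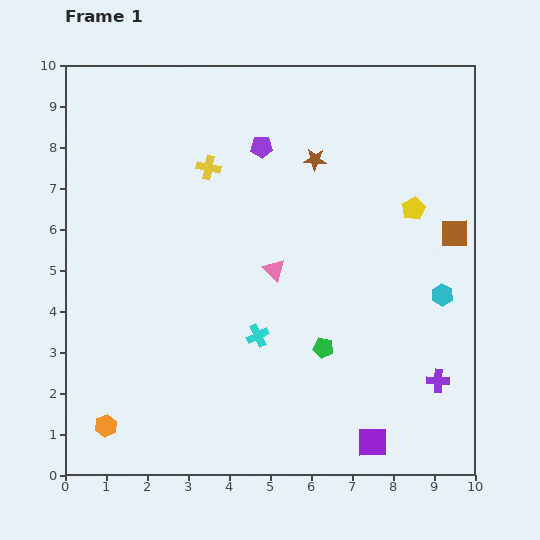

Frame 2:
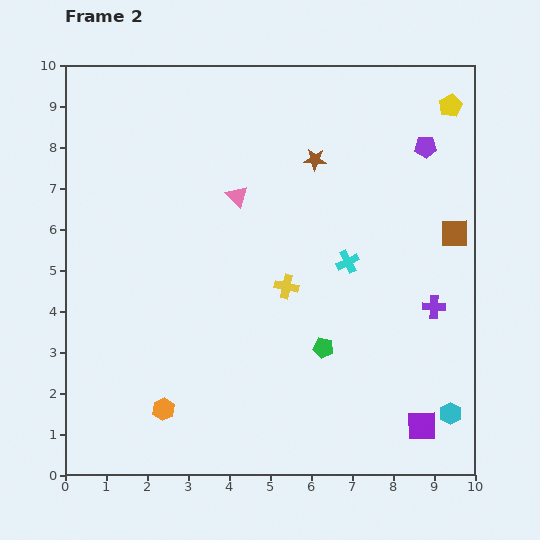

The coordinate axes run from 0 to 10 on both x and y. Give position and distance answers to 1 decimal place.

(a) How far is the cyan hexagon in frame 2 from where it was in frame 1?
2.9

The cyan hexagon moved from (9.2, 4.4) to (9.4, 1.5), a distance of √(0.2² + 2.9²) ≈ 2.9.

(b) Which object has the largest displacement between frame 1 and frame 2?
the purple pentagon

(moved 4.0; next 3.5)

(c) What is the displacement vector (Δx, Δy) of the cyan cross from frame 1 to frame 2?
(2.2, 1.8)

The cyan cross was at (4.7, 3.4) in frame 1 and (6.9, 5.2) in frame 2.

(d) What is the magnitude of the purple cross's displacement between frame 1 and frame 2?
1.8

The purple cross moved from (9.1, 2.3) to (9.0, 4.1), a distance of √(0.1² + 1.8²) ≈ 1.8.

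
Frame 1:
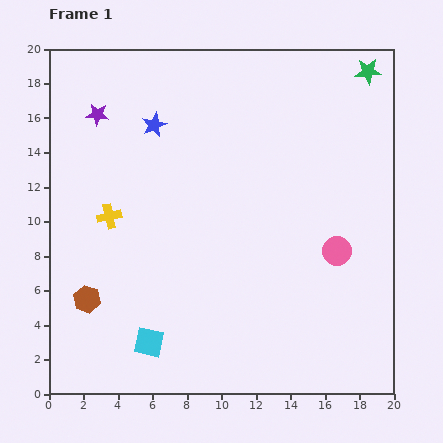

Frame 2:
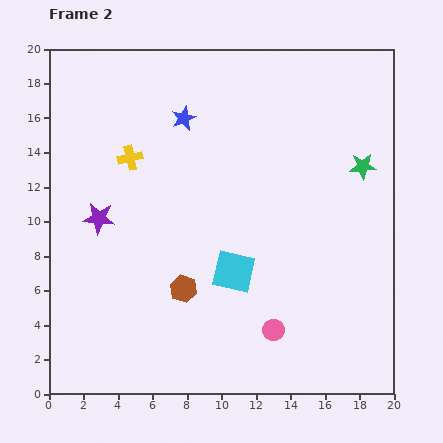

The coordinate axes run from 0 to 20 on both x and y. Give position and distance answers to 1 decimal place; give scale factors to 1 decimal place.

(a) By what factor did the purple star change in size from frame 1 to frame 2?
1.4×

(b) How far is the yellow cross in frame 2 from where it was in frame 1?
3.6

The yellow cross moved from (3.5, 10.3) to (4.7, 13.7), a distance of √(1.2² + 3.4²) ≈ 3.6.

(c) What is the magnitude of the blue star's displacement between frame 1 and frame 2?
1.7

The blue star moved from (6.1, 15.6) to (7.8, 16.0), a distance of √(1.7² + 0.4²) ≈ 1.7.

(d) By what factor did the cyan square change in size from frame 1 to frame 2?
1.4×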